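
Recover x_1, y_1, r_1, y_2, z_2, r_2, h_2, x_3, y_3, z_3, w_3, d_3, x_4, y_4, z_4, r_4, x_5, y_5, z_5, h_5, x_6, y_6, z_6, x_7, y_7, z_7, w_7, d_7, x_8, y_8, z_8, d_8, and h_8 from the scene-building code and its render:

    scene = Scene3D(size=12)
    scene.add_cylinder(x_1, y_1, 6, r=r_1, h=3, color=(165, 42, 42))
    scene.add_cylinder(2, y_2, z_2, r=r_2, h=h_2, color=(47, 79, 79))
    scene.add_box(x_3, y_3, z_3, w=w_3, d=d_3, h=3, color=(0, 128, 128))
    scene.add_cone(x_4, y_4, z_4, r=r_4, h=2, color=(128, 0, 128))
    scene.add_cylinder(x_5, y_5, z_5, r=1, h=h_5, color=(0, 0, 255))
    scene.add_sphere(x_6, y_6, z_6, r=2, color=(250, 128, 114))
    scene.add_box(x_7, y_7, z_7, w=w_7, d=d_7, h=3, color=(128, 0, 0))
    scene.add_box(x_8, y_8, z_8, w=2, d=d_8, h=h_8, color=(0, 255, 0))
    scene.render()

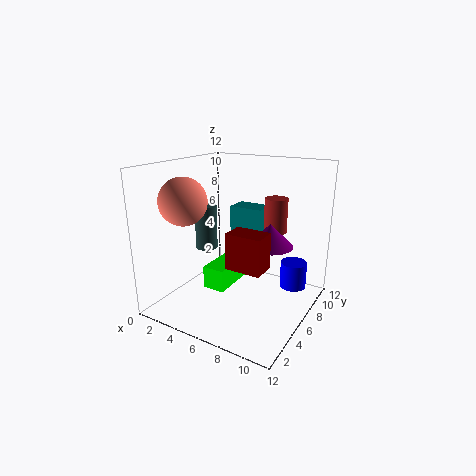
x_1 = 8
y_1 = 9
r_1 = 1
y_2 = 7
z_2 = 4
r_2 = 1
h_2 = 4
x_3 = 4
y_3 = 8
z_3 = 5
w_3 = 3
d_3 = 2
x_4 = 8
y_4 = 8
z_4 = 5
r_4 = 2
x_5 = 11
y_5 = 6
z_5 = 3
h_5 = 2
x_6 = 2
y_6 = 4
z_6 = 9
x_7 = 6
y_7 = 4
z_7 = 4
w_7 = 3
d_7 = 2
x_8 = 3
y_8 = 5
z_8 = 1
d_8 = 4
h_8 = 2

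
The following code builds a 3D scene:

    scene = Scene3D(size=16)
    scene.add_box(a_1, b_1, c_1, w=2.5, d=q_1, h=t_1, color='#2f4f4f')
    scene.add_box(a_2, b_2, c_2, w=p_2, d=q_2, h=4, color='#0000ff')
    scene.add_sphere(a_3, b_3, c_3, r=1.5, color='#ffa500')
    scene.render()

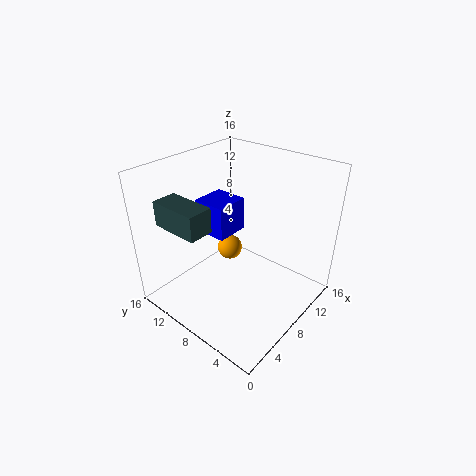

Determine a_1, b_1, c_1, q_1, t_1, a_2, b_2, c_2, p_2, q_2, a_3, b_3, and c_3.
a_1 = 0.5
b_1 = 7
c_1 = 11.5
q_1 = 5
t_1 = 2.5
a_2 = 7.5
b_2 = 10
c_2 = 7
p_2 = 4
q_2 = 4
a_3 = 10
b_3 = 11
c_3 = 4.5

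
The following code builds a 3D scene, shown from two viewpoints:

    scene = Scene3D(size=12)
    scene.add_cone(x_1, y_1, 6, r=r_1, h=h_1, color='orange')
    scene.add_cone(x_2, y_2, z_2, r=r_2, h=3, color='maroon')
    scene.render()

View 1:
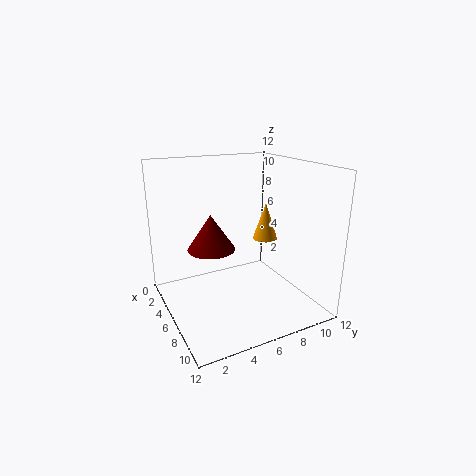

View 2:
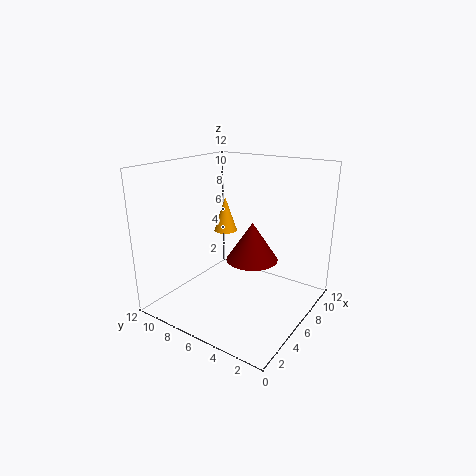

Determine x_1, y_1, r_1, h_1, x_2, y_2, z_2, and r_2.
x_1 = 7, y_1 = 8, r_1 = 1, h_1 = 3, x_2 = 5, y_2 = 4, z_2 = 5, r_2 = 2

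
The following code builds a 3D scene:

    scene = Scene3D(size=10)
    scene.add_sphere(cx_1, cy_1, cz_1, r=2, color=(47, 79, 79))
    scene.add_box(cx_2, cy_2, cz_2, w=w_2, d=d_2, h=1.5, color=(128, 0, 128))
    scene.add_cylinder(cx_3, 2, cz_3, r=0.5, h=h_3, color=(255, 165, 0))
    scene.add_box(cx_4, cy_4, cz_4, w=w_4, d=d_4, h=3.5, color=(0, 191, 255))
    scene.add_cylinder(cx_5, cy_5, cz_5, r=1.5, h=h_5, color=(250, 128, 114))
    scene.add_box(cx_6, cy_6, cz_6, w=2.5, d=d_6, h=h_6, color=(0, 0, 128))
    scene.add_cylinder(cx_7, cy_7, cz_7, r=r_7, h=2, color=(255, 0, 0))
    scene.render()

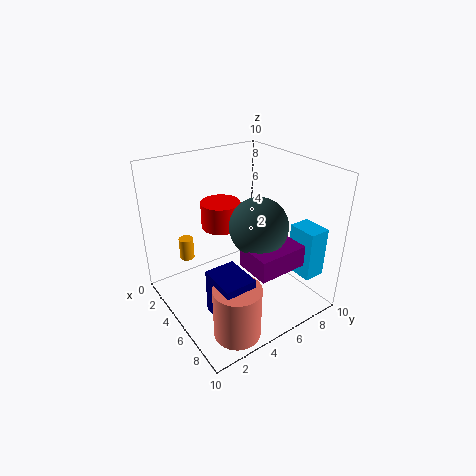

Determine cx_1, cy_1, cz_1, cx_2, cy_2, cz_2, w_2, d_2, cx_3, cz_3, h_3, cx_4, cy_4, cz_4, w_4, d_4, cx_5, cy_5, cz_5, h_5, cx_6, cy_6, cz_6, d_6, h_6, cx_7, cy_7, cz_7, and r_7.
cx_1 = 6; cy_1 = 6; cz_1 = 6; cx_2 = 6; cy_2 = 4.5; cz_2 = 3.5; w_2 = 2.5; d_2 = 3.5; cx_3 = 3; cz_3 = 3.5; h_3 = 1.5; cx_4 = 7; cy_4 = 8; cz_4 = 2.5; w_4 = 2; d_4 = 1.5; cx_5 = 8.5; cy_5 = 2.5; cz_5 = 0.5; h_5 = 3.5; cx_6 = 6.5; cy_6 = 1.5; cz_6 = 1.5; d_6 = 2; h_6 = 3; cx_7 = 2; cy_7 = 5.5; cz_7 = 4.5; r_7 = 1.5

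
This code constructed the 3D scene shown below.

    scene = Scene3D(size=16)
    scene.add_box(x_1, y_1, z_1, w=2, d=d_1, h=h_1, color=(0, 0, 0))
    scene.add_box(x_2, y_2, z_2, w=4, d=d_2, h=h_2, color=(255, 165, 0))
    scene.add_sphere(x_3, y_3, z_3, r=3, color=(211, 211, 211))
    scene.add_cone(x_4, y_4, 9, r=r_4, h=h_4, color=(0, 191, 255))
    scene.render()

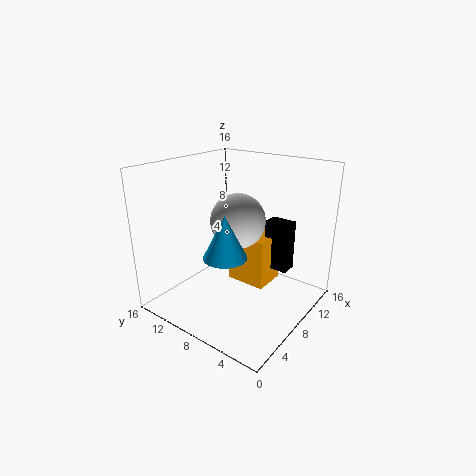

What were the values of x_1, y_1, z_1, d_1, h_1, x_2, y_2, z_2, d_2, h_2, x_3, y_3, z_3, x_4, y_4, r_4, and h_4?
x_1 = 12, y_1 = 4, z_1 = 3, d_1 = 3, h_1 = 6, x_2 = 10, y_2 = 6, z_2 = 1, d_2 = 5, h_2 = 6, x_3 = 8, y_3 = 8, z_3 = 10, x_4 = 2, y_4 = 5, r_4 = 2, h_4 = 4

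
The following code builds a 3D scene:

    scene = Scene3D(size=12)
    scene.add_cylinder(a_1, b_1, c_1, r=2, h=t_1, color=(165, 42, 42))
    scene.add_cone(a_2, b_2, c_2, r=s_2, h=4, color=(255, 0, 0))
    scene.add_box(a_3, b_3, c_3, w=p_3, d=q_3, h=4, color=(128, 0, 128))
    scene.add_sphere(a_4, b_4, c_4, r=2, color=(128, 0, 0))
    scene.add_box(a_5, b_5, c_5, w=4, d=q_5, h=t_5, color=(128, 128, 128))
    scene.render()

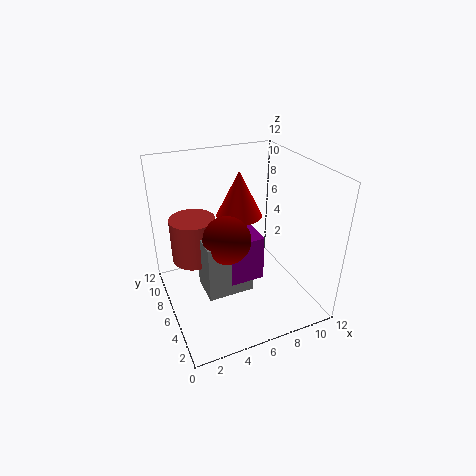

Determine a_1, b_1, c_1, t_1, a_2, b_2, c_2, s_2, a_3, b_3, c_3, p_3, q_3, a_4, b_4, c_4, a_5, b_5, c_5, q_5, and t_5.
a_1 = 3
b_1 = 9
c_1 = 3
t_1 = 4
a_2 = 7
b_2 = 8
c_2 = 7
s_2 = 2
a_3 = 5
b_3 = 5
c_3 = 2
p_3 = 3
q_3 = 4
a_4 = 5
b_4 = 6
c_4 = 6
a_5 = 3
b_5 = 5
c_5 = 1
q_5 = 3
t_5 = 5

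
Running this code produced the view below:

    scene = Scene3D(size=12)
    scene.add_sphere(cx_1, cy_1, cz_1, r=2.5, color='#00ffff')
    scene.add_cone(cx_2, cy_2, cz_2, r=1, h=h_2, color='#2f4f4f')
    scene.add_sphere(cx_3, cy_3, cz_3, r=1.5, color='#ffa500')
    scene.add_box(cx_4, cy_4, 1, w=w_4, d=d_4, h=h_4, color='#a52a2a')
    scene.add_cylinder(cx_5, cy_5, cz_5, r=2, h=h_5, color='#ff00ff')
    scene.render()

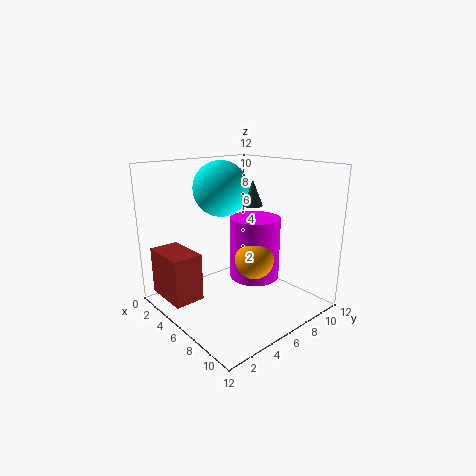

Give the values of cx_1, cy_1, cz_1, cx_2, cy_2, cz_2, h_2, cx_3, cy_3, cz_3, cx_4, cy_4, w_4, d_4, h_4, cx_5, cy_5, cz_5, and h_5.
cx_1 = 2.5, cy_1 = 7, cz_1 = 9.5, cx_2 = 3, cy_2 = 10.5, cz_2 = 7.5, h_2 = 2.5, cx_3 = 8.5, cy_3 = 5.5, cz_3 = 5, cx_4 = 1, cy_4 = 0.5, w_4 = 4, d_4 = 2.5, h_4 = 4, cx_5 = 7.5, cy_5 = 6.5, cz_5 = 3, h_5 = 5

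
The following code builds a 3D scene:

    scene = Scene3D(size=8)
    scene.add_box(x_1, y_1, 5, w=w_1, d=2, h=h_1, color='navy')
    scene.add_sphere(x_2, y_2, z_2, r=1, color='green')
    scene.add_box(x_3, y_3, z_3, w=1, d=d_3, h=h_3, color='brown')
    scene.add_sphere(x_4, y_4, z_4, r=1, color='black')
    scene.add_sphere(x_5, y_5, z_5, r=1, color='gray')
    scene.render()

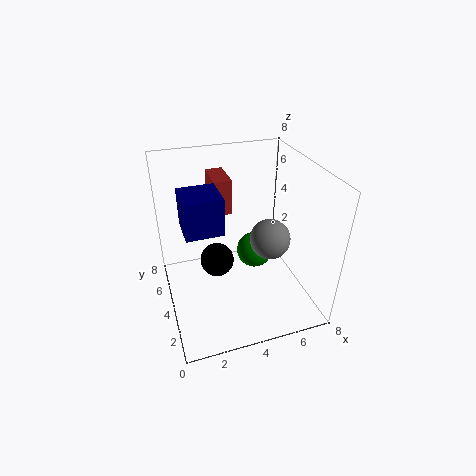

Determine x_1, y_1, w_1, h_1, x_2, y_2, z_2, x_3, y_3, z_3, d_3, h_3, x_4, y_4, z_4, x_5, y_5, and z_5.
x_1 = 1, y_1 = 3, w_1 = 2, h_1 = 2, x_2 = 5, y_2 = 4, z_2 = 3, x_3 = 3, y_3 = 5, z_3 = 5, d_3 = 2, h_3 = 2, x_4 = 3, y_4 = 5, z_4 = 2, x_5 = 5, y_5 = 2, z_5 = 5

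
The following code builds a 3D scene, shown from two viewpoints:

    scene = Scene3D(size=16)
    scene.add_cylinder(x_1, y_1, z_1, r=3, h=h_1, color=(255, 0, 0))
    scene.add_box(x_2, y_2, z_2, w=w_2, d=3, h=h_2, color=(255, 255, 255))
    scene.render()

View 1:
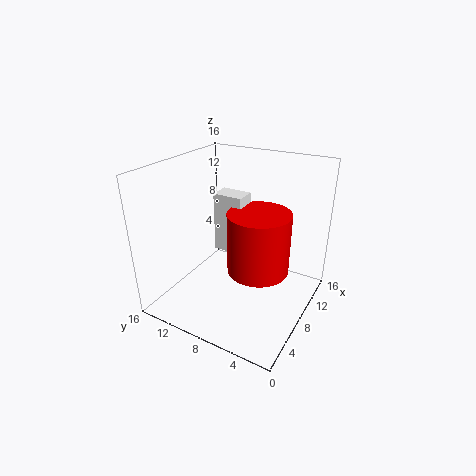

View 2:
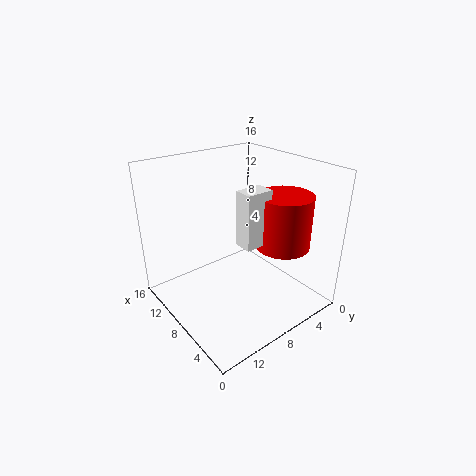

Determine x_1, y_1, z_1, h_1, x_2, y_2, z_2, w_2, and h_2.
x_1 = 5; y_1 = 4; z_1 = 7; h_1 = 6; x_2 = 5; y_2 = 6; z_2 = 8; w_2 = 2; h_2 = 6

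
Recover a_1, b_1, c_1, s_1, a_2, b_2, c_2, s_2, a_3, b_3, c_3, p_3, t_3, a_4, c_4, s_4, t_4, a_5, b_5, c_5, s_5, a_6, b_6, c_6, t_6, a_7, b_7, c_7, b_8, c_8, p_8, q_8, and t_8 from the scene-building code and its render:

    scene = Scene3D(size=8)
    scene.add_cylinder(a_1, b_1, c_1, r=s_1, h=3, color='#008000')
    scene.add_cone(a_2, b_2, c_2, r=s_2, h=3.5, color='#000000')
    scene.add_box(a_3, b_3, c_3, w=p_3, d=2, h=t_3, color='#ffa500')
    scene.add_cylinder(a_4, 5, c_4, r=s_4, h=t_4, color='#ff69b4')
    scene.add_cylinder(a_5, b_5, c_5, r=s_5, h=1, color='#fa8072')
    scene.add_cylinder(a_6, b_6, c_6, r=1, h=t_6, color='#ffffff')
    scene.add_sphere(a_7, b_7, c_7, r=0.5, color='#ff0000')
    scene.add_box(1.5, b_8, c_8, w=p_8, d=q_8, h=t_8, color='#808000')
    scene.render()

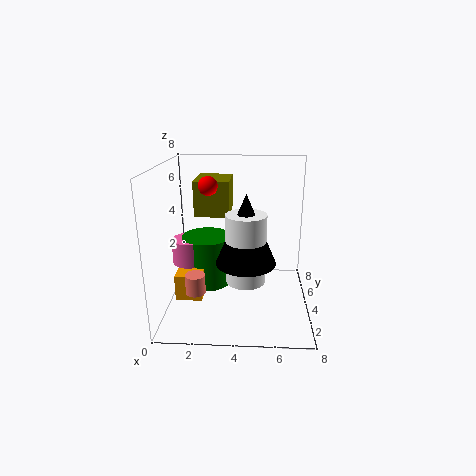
a_1 = 2, b_1 = 5.5, c_1 = 0.5, s_1 = 1.5, a_2 = 4.5, b_2 = 2, c_2 = 3.5, s_2 = 1.5, a_3 = 0.5, b_3 = 3, c_3 = 0.5, p_3 = 1.5, t_3 = 1.5, a_4 = 1, c_4 = 2, s_4 = 1, t_4 = 1.5, a_5 = 2, b_5 = 1.5, c_5 = 2, s_5 = 0.5, a_6 = 4.5, b_6 = 2, c_6 = 2.5, t_6 = 3.5, a_7 = 2.5, b_7 = 3.5, c_7 = 7, b_8 = 4.5, c_8 = 5, p_8 = 2, q_8 = 2.5, t_8 = 2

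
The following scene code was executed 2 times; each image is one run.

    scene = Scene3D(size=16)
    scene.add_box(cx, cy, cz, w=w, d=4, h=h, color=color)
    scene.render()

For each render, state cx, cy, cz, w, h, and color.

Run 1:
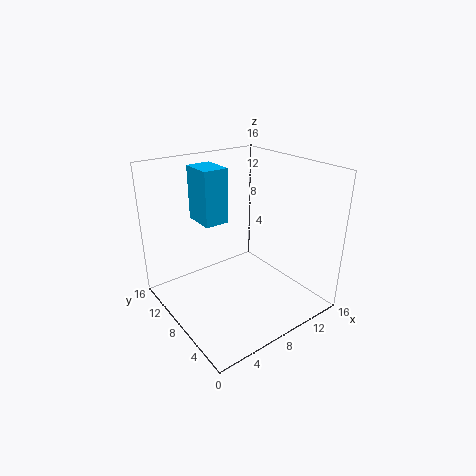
cx = 6, cy = 11.25, cz = 8.5, w = 3, h = 6.5, color = 'deepskyblue'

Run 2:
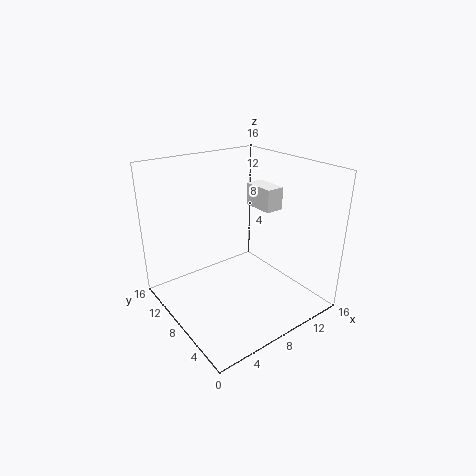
cx = 12.5, cy = 8.25, cz = 9.75, w = 2.25, h = 2.75, color = 'white'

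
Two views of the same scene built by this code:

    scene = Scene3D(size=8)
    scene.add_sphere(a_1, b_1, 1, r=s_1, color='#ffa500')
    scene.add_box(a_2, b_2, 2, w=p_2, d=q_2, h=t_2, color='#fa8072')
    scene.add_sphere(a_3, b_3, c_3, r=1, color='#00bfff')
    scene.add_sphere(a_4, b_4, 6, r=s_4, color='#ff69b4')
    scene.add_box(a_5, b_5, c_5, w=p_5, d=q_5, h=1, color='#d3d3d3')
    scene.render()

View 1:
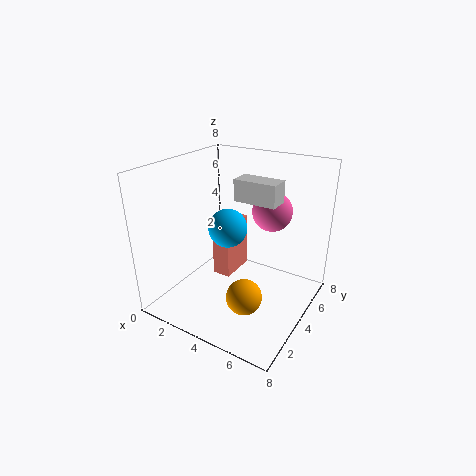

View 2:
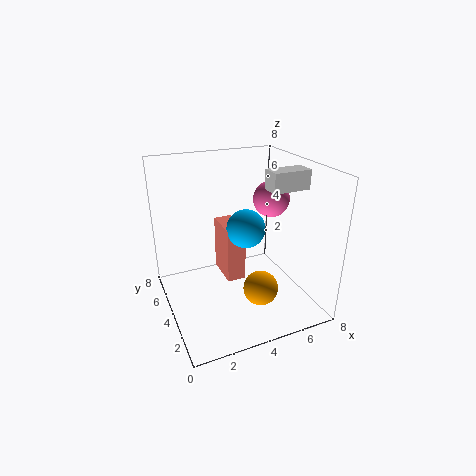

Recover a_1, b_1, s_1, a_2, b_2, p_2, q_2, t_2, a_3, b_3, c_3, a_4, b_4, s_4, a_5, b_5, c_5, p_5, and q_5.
a_1 = 5
b_1 = 3
s_1 = 1
a_2 = 3
b_2 = 3
p_2 = 1
q_2 = 2
t_2 = 3
a_3 = 4
b_3 = 3
c_3 = 5
a_4 = 6
b_4 = 4
s_4 = 1
a_5 = 5
b_5 = 2
c_5 = 7
p_5 = 2
q_5 = 1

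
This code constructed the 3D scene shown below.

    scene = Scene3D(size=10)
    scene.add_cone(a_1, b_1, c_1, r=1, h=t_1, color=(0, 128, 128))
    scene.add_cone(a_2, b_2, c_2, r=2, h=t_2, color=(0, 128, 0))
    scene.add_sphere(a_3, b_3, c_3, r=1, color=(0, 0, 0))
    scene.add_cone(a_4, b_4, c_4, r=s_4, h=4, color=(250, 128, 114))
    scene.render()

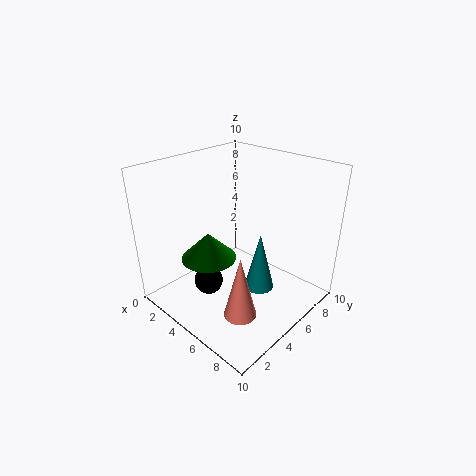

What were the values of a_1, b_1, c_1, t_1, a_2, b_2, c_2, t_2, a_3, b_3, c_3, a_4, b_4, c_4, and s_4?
a_1 = 7, b_1 = 5, c_1 = 2, t_1 = 4, a_2 = 3, b_2 = 4, c_2 = 3, t_2 = 2, a_3 = 4, b_3 = 3, c_3 = 2, a_4 = 8, b_4 = 2, c_4 = 2, s_4 = 1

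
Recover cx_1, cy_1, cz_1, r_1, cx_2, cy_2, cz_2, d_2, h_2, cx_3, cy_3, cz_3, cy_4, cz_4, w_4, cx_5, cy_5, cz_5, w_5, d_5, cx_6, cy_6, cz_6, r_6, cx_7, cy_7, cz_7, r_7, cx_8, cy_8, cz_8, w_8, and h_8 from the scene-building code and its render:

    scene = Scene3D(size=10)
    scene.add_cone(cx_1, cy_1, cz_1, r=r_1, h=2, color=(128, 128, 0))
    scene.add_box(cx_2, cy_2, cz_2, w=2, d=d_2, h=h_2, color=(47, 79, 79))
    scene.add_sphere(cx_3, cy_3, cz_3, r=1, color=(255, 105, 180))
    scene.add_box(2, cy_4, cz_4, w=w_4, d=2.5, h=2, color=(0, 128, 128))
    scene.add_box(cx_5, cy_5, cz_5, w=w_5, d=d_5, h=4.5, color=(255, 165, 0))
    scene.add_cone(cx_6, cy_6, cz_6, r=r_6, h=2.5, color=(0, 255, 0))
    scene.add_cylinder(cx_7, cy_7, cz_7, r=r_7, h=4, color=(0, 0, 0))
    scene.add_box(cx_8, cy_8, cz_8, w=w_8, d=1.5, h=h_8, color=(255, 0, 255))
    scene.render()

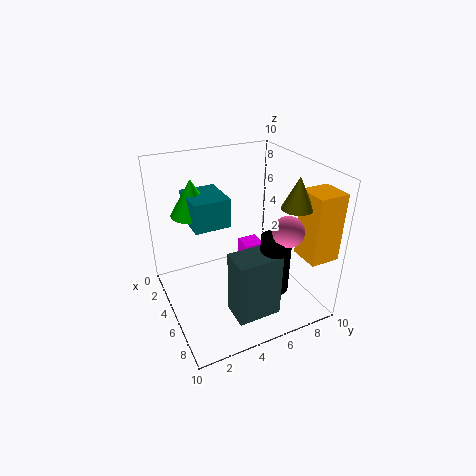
cx_1 = 8; cy_1 = 7.5; cz_1 = 8; r_1 = 1; cx_2 = 6.5; cy_2 = 3.5; cz_2 = 0.5; d_2 = 3; h_2 = 4.5; cx_3 = 8; cy_3 = 7; cz_3 = 6.5; cy_4 = 2; cz_4 = 6; w_4 = 3; cx_5 = 7.5; cy_5 = 8; cz_5 = 4.5; w_5 = 2; d_5 = 2; cx_6 = 3; cy_6 = 2.5; cz_6 = 6.5; r_6 = 1.5; cx_7 = 7.5; cy_7 = 6.5; cz_7 = 2; r_7 = 1; cx_8 = 2; cy_8 = 6.5; cz_8 = 1.5; w_8 = 1.5; h_8 = 1.5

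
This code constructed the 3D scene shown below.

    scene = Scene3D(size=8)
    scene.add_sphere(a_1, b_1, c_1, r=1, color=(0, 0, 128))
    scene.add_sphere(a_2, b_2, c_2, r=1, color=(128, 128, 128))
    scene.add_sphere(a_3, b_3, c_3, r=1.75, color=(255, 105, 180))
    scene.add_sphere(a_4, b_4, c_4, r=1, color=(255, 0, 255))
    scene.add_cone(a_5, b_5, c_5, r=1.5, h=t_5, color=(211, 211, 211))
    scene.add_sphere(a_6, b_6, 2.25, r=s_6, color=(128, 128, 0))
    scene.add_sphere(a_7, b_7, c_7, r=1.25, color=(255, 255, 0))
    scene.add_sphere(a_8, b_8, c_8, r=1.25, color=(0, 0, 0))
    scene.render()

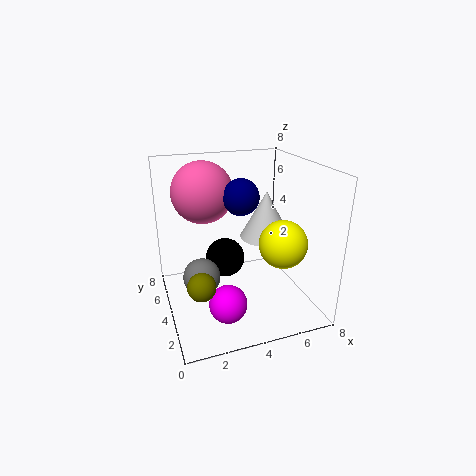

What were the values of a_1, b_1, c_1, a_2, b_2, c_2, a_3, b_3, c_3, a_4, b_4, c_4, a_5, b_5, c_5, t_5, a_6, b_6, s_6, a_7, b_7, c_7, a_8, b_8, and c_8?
a_1 = 4.25
b_1 = 4.25
c_1 = 6.25
a_2 = 1.75
b_2 = 3.5
c_2 = 2.25
a_3 = 2.5
b_3 = 5.75
c_3 = 6.25
a_4 = 2.75
b_4 = 2
c_4 = 1.25
a_5 = 6
b_5 = 4.75
c_5 = 3.5
t_5 = 2.75
a_6 = 1.5
b_6 = 2.5
s_6 = 0.75
a_7 = 5.75
b_7 = 2
c_7 = 4.25
a_8 = 4
b_8 = 6.5
c_8 = 1.5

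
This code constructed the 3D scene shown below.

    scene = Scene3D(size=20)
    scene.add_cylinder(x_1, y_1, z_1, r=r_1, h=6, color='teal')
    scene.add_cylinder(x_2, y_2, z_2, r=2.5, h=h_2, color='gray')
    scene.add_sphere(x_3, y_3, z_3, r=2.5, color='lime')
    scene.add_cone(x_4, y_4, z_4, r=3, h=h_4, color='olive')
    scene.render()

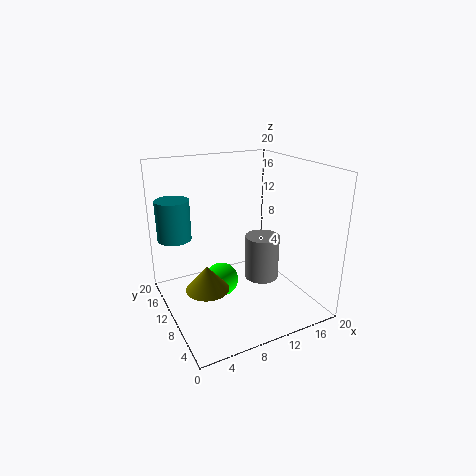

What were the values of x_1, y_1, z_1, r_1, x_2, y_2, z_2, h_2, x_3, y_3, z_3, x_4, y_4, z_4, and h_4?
x_1 = 3; y_1 = 17; z_1 = 8.5; r_1 = 2.5; x_2 = 14; y_2 = 10; z_2 = 3; h_2 = 6.5; x_3 = 8.5; y_3 = 12.5; z_3 = 2.5; x_4 = 5; y_4 = 9.5; z_4 = 3.5; h_4 = 3.5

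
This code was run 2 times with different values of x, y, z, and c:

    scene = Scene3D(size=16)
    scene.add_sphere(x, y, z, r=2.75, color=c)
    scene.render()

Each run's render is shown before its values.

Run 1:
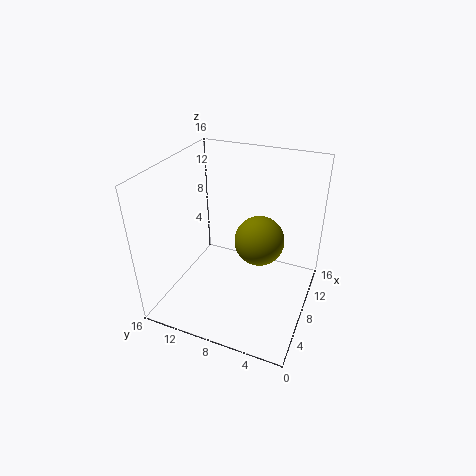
x = 8.75
y = 5.75
z = 7.75
c = 'olive'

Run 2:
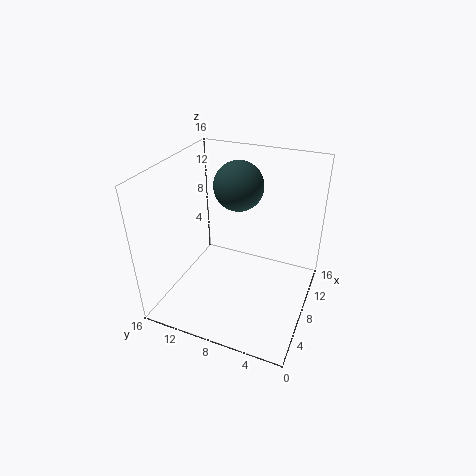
x = 10
y = 8.75
z = 13.25
c = 'darkslategray'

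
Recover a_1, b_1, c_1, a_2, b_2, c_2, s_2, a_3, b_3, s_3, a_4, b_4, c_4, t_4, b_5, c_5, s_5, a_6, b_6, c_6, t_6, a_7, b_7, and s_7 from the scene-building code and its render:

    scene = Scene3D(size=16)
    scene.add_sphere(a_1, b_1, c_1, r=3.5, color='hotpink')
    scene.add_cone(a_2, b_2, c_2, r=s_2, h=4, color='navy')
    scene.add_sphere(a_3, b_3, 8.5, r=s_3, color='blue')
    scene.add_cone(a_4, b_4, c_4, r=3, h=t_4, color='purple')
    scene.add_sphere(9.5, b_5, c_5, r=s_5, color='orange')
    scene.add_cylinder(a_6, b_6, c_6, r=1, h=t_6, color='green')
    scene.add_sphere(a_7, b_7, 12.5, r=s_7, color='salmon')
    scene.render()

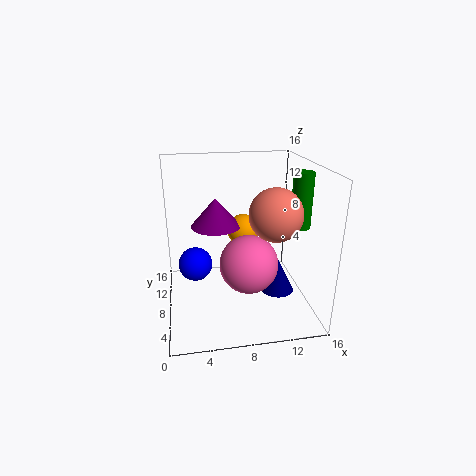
a_1 = 9.5, b_1 = 9, c_1 = 4, a_2 = 13, b_2 = 8.5, c_2 = 0.5, s_2 = 2, a_3 = 3, b_3 = 2, s_3 = 1.5, a_4 = 6, b_4 = 12, c_4 = 8, t_4 = 3.5, b_5 = 12.5, c_5 = 7, s_5 = 2, a_6 = 13.5, b_6 = 4, c_6 = 10.5, t_6 = 5.5, a_7 = 10.5, b_7 = 2.5, s_7 = 2.5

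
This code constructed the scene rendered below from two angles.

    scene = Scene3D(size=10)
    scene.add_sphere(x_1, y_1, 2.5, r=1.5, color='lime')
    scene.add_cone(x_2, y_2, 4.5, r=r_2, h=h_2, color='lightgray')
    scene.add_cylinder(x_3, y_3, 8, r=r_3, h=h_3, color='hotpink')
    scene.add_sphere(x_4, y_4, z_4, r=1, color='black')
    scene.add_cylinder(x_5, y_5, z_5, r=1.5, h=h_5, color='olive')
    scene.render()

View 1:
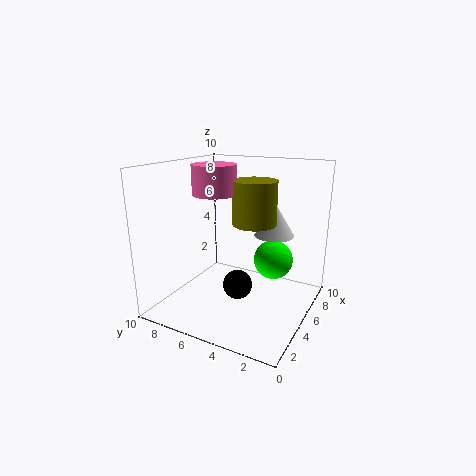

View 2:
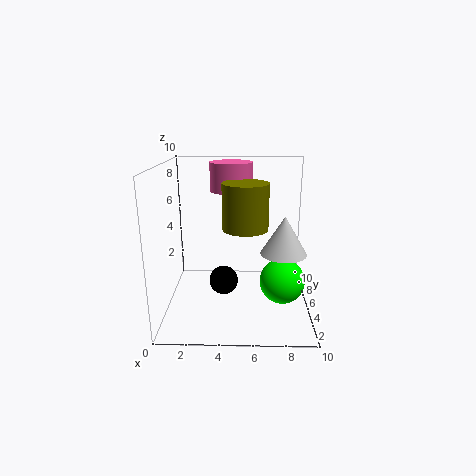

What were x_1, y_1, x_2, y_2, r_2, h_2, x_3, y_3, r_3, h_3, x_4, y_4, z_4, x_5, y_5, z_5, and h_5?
x_1 = 8
y_1 = 3.5
x_2 = 8
y_2 = 3.5
r_2 = 1.5
h_2 = 2.5
x_3 = 4.5
y_3 = 6.5
r_3 = 1.5
h_3 = 2
x_4 = 4
y_4 = 4.5
z_4 = 2
x_5 = 5.5
y_5 = 4
z_5 = 6
h_5 = 3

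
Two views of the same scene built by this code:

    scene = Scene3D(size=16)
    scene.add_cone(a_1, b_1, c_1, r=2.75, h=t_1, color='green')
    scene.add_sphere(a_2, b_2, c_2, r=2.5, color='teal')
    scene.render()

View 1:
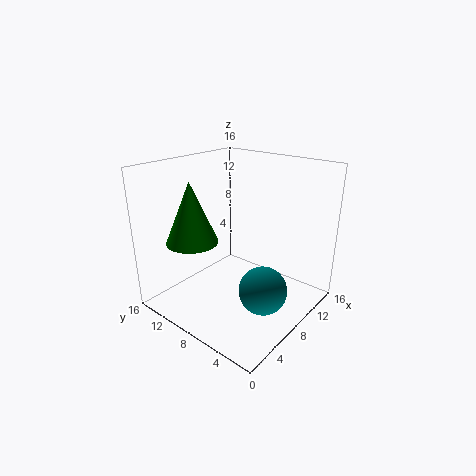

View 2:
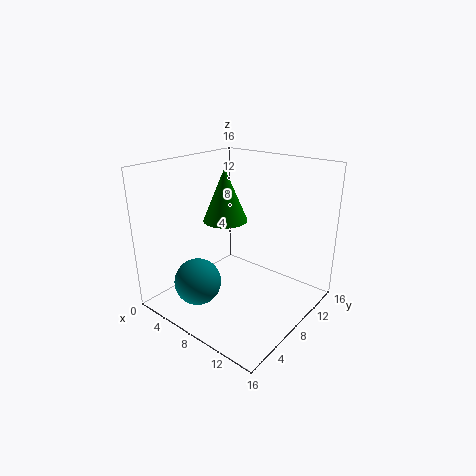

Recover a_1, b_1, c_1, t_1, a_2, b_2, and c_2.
a_1 = 3.75, b_1 = 10.75, c_1 = 8.25, t_1 = 6.5, a_2 = 6.25, b_2 = 3.25, c_2 = 4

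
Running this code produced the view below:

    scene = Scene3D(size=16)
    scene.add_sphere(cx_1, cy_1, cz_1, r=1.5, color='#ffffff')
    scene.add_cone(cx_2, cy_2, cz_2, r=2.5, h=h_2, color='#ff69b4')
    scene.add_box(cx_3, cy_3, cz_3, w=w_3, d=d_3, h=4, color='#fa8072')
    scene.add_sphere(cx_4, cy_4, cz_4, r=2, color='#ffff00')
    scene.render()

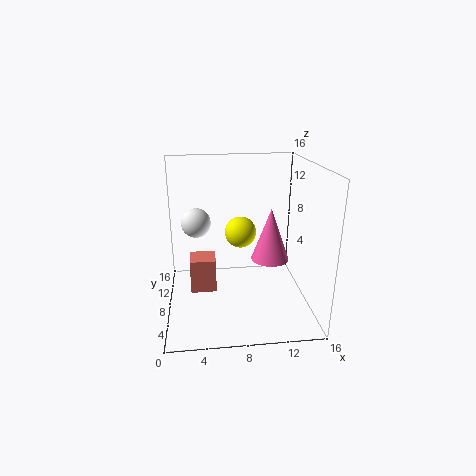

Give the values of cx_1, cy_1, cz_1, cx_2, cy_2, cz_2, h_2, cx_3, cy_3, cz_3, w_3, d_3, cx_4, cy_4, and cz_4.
cx_1 = 3.5, cy_1 = 6.5, cz_1 = 10.5, cx_2 = 13, cy_2 = 13.5, cz_2 = 2.5, h_2 = 7, cx_3 = 2.5, cy_3 = 8.5, cz_3 = 1, w_3 = 3, d_3 = 3, cx_4 = 9, cy_4 = 13.5, cz_4 = 6.5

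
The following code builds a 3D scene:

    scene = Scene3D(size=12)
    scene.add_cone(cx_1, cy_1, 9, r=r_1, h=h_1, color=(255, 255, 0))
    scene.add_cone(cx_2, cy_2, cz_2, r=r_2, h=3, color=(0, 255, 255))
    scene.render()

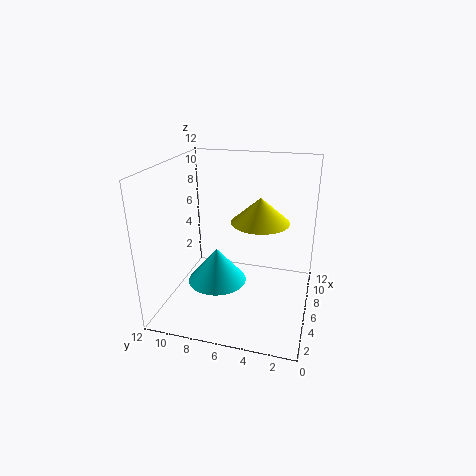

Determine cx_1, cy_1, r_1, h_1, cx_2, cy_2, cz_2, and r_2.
cx_1 = 2.75; cy_1 = 3.5; r_1 = 2; h_1 = 1.75; cx_2 = 5.5; cy_2 = 7.75; cz_2 = 2; r_2 = 2.5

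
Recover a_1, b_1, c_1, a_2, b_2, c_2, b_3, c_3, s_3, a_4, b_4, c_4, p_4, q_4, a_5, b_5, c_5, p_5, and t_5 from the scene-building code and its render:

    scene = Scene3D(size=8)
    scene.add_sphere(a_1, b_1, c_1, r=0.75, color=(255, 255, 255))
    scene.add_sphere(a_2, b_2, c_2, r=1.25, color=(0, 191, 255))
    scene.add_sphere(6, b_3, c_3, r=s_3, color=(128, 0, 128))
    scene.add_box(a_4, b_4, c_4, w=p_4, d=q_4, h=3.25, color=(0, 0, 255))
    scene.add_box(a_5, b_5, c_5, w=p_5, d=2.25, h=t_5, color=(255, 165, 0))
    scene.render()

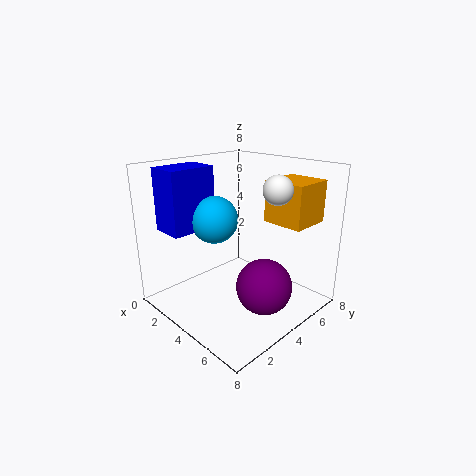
a_1 = 6.25, b_1 = 4.5, c_1 = 7, a_2 = 3.5, b_2 = 2.75, c_2 = 5.25, b_3 = 4, c_3 = 1.75, s_3 = 1.5, a_4 = 1.5, b_4 = 0.5, c_4 = 4.75, p_4 = 1.75, q_4 = 2.5, a_5 = 5, b_5 = 5, c_5 = 5, p_5 = 2.25, t_5 = 2.25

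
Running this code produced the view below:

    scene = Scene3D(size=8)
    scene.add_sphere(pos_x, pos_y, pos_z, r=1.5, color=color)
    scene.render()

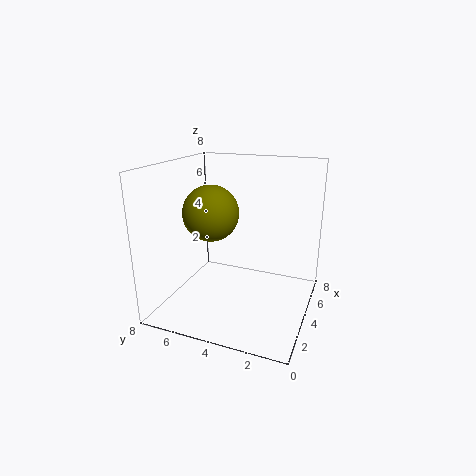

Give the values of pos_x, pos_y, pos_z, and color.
pos_x = 3.25; pos_y = 5.25; pos_z = 5.5; color = 'olive'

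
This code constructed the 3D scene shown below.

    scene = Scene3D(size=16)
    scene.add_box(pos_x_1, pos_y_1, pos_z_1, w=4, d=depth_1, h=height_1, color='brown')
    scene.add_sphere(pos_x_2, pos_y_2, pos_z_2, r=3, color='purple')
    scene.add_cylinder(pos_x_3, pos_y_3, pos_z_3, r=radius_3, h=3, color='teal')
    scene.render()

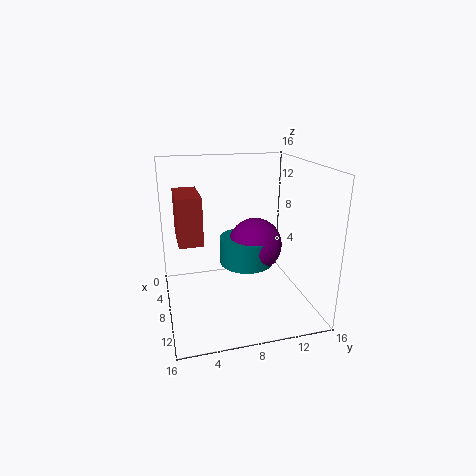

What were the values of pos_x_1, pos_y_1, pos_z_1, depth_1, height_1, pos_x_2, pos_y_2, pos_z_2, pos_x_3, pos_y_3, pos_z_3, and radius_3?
pos_x_1 = 12, pos_y_1 = 1, pos_z_1 = 11, depth_1 = 2, height_1 = 4, pos_x_2 = 8, pos_y_2 = 10, pos_z_2 = 7, pos_x_3 = 8, pos_y_3 = 9, pos_z_3 = 5, radius_3 = 3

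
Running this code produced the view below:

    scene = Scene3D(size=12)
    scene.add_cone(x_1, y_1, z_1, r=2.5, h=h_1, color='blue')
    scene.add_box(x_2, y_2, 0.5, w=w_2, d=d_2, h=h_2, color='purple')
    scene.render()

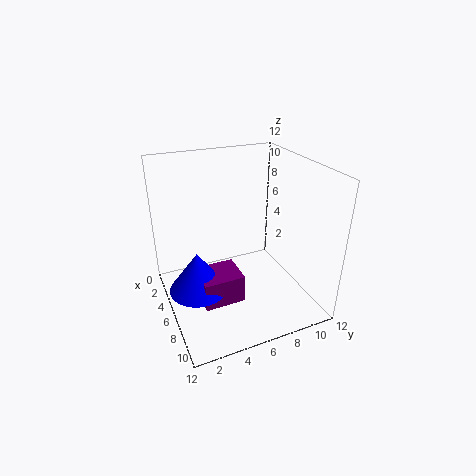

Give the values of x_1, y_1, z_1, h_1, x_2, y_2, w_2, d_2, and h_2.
x_1 = 5.5; y_1 = 2.5; z_1 = 1.5; h_1 = 3.5; x_2 = 4.5; y_2 = 2.5; w_2 = 3; d_2 = 3.5; h_2 = 2.5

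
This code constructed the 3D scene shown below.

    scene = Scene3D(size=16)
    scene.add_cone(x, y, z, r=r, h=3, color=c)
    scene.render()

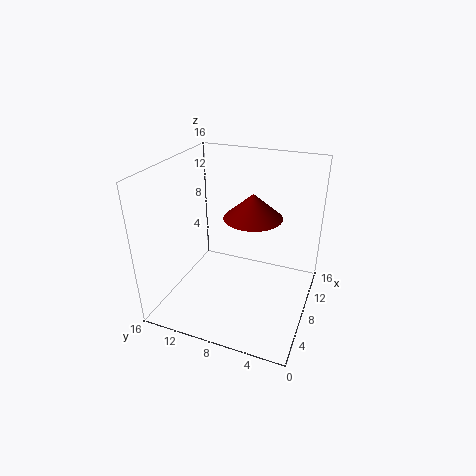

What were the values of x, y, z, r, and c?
x = 11.5
y = 7.5
z = 9
r = 3.5
c = 'maroon'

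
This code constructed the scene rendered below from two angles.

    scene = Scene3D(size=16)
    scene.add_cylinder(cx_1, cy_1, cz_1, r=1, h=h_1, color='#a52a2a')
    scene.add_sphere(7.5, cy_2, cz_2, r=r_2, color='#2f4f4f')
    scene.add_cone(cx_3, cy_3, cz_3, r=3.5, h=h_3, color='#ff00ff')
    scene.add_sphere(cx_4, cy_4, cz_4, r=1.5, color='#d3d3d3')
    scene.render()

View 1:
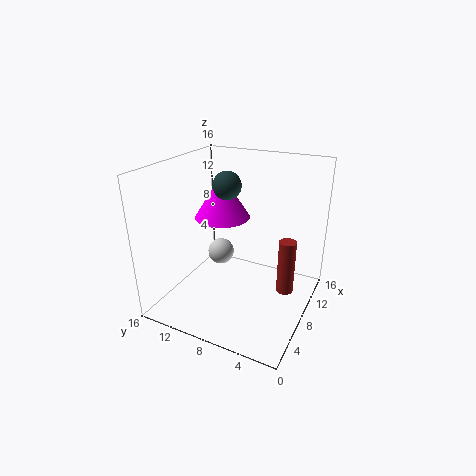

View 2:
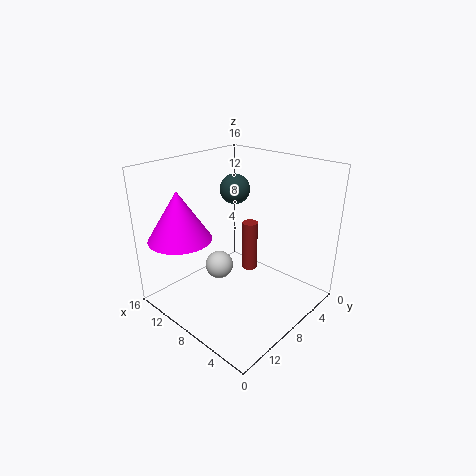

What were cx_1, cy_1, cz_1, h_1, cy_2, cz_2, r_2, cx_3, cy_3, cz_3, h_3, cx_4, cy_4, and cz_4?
cx_1 = 10.5; cy_1 = 3; cz_1 = 1; h_1 = 6.5; cy_2 = 9; cz_2 = 14; r_2 = 1.5; cx_3 = 12.5; cy_3 = 12.5; cz_3 = 8; h_3 = 5.5; cx_4 = 8.5; cy_4 = 10.5; cz_4 = 5.5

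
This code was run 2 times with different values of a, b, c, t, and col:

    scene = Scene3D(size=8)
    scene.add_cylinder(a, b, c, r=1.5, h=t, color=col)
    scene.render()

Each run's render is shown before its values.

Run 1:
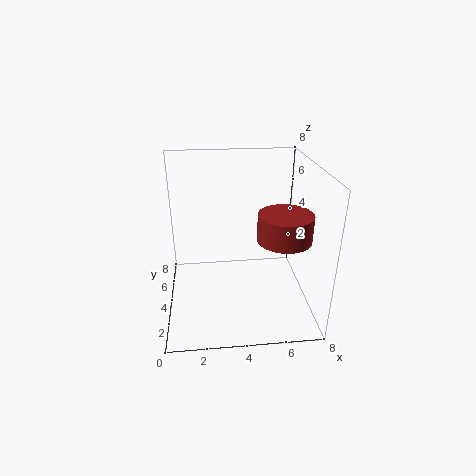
a = 6.5, b = 3.5, c = 4, t = 1.5, col = 'brown'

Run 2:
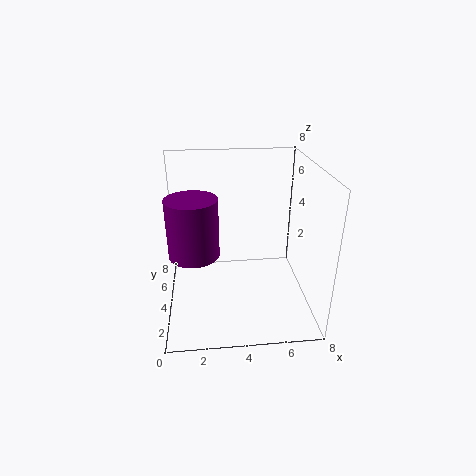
a = 1.5, b = 5, c = 2.5, t = 3.5, col = 'purple'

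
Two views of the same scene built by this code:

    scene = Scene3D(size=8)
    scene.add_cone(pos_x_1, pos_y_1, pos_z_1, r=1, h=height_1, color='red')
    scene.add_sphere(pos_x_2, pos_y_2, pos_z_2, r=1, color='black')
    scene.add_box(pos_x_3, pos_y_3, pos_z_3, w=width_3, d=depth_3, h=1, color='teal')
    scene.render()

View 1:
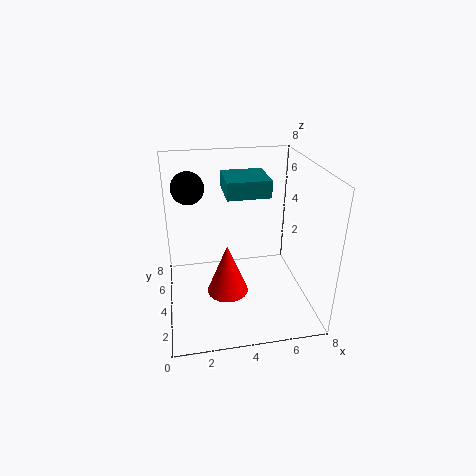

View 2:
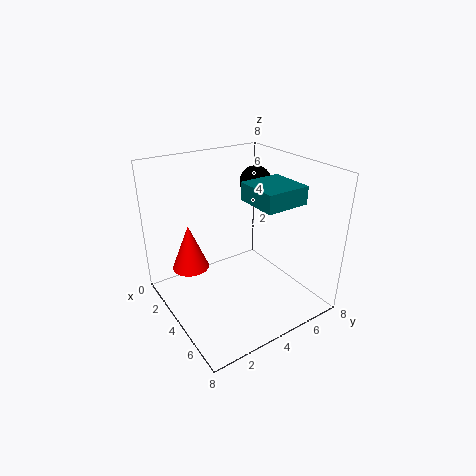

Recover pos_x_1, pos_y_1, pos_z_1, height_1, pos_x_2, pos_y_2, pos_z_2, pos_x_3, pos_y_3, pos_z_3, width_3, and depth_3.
pos_x_1 = 3
pos_y_1 = 1.5
pos_z_1 = 2.5
height_1 = 2.5
pos_x_2 = 1.5
pos_y_2 = 7
pos_z_2 = 6
pos_x_3 = 3.5
pos_y_3 = 4.5
pos_z_3 = 6
width_3 = 2.5
depth_3 = 2.5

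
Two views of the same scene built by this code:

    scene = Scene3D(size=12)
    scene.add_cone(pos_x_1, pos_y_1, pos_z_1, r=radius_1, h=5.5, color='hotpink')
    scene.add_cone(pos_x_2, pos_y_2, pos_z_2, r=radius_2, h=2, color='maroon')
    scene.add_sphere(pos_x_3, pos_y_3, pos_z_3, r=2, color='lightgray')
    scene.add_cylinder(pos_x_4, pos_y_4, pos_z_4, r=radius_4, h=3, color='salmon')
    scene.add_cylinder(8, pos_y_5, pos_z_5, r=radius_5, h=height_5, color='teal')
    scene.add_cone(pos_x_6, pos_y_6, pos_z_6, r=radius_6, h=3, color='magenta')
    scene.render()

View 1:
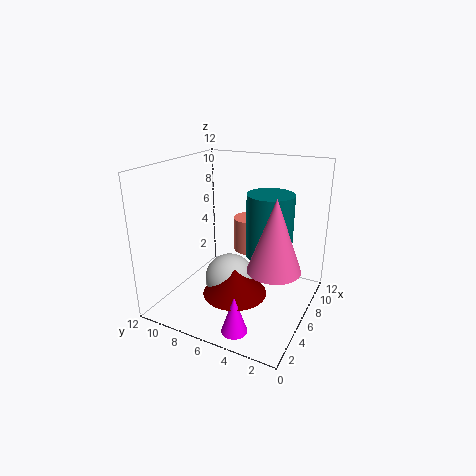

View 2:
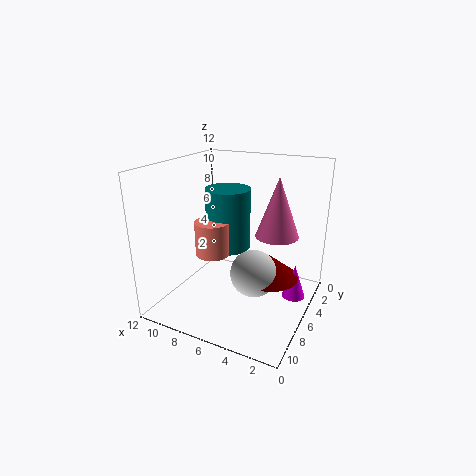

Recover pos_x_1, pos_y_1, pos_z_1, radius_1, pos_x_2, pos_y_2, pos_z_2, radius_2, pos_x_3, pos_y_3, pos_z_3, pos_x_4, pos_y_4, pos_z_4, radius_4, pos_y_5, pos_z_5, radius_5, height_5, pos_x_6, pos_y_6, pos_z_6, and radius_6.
pos_x_1 = 4; pos_y_1 = 2; pos_z_1 = 5; radius_1 = 2; pos_x_2 = 3.5; pos_y_2 = 5; pos_z_2 = 2.5; radius_2 = 2.5; pos_x_3 = 4.5; pos_y_3 = 6; pos_z_3 = 3; pos_x_4 = 8.5; pos_y_4 = 6; pos_z_4 = 4; radius_4 = 1.5; pos_y_5 = 4; pos_z_5 = 4; radius_5 = 2; height_5 = 5.5; pos_x_6 = 1.5; pos_y_6 = 4; pos_z_6 = 0.5; radius_6 = 1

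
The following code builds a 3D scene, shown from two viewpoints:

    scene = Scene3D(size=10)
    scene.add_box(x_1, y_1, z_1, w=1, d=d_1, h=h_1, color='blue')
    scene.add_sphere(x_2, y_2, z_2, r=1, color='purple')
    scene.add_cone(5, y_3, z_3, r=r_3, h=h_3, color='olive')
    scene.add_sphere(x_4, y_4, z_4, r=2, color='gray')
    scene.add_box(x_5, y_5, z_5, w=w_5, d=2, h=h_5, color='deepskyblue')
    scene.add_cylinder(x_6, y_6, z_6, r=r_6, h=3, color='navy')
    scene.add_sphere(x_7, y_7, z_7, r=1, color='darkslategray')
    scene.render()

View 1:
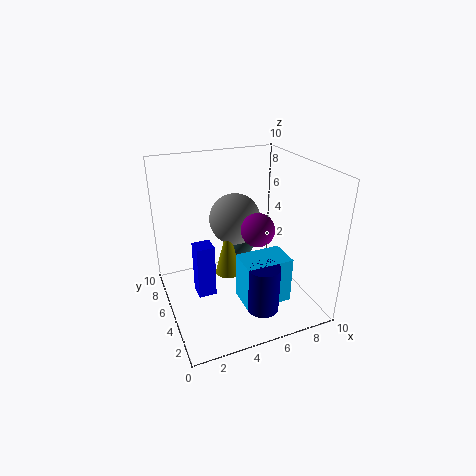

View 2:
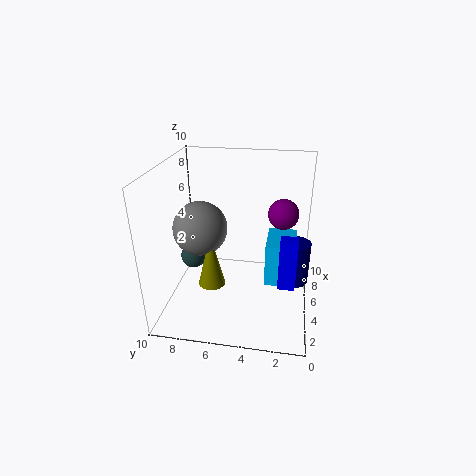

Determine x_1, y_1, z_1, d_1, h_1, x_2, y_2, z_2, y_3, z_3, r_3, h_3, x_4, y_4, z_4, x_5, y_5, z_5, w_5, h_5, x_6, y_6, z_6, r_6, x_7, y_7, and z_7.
x_1 = 1; y_1 = 1; z_1 = 4; d_1 = 1; h_1 = 3; x_2 = 5; y_2 = 2; z_2 = 7; y_3 = 7; z_3 = 1; r_3 = 1; h_3 = 4; x_4 = 6; y_4 = 8; z_4 = 5; x_5 = 4; y_5 = 1; z_5 = 2; w_5 = 3; h_5 = 3; x_6 = 5; y_6 = 1; z_6 = 2; r_6 = 1; x_7 = 7; y_7 = 9; z_7 = 2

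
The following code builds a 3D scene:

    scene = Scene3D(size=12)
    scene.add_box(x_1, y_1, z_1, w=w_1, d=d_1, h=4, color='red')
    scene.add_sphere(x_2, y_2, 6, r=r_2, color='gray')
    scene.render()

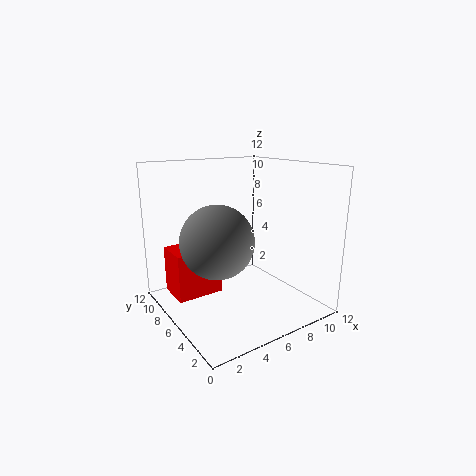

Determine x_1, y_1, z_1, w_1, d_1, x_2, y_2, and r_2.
x_1 = 1; y_1 = 7; z_1 = 1; w_1 = 4; d_1 = 3; x_2 = 4; y_2 = 6; r_2 = 3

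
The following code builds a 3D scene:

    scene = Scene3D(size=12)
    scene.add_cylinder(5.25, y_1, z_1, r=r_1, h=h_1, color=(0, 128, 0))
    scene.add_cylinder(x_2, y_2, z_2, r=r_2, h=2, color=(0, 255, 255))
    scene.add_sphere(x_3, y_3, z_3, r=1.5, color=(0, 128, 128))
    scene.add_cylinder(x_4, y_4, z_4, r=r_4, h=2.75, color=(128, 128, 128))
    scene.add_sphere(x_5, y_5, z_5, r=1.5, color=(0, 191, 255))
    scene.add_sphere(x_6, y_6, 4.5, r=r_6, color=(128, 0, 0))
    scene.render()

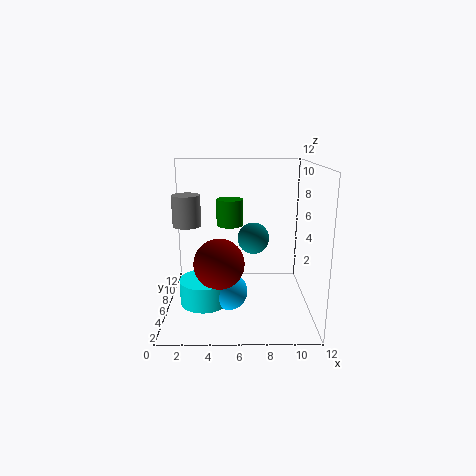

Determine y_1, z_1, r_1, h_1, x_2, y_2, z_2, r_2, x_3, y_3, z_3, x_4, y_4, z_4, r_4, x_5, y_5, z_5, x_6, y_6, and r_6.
y_1 = 10; z_1 = 6; r_1 = 1.25; h_1 = 2.5; x_2 = 3.25; y_2 = 4.5; z_2 = 1; r_2 = 2; x_3 = 7.5; y_3 = 9.75; z_3 = 4.75; x_4 = 1.5; y_4 = 8; z_4 = 6.5; r_4 = 1.25; x_5 = 5.25; y_5 = 4.25; z_5 = 2; x_6 = 4.5; y_6 = 4; r_6 = 2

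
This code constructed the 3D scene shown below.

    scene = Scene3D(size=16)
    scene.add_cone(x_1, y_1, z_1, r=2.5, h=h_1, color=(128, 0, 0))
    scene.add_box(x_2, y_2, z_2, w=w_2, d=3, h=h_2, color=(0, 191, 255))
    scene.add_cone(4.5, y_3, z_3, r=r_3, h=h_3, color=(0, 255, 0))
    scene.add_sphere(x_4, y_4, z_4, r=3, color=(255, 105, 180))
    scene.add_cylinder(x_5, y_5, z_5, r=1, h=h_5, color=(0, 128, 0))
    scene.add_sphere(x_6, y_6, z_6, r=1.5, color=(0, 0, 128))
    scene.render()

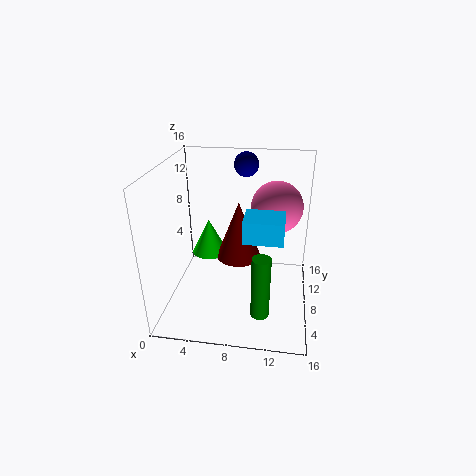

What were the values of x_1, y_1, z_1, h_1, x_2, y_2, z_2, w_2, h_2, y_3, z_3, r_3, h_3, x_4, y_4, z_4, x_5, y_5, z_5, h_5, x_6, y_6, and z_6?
x_1 = 8
y_1 = 8.5
z_1 = 5.5
h_1 = 6.5
x_2 = 9.5
y_2 = 0.5
z_2 = 11.5
w_2 = 3.5
h_2 = 2
y_3 = 9
z_3 = 5.5
r_3 = 2
h_3 = 4
x_4 = 12
y_4 = 11.5
z_4 = 10.5
x_5 = 11
y_5 = 4
z_5 = 1
h_5 = 7
x_6 = 8
y_6 = 14.5
z_6 = 14.5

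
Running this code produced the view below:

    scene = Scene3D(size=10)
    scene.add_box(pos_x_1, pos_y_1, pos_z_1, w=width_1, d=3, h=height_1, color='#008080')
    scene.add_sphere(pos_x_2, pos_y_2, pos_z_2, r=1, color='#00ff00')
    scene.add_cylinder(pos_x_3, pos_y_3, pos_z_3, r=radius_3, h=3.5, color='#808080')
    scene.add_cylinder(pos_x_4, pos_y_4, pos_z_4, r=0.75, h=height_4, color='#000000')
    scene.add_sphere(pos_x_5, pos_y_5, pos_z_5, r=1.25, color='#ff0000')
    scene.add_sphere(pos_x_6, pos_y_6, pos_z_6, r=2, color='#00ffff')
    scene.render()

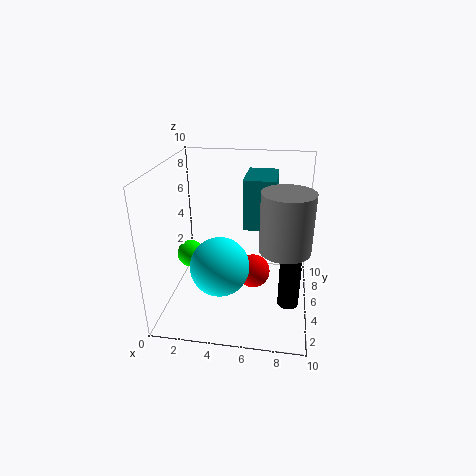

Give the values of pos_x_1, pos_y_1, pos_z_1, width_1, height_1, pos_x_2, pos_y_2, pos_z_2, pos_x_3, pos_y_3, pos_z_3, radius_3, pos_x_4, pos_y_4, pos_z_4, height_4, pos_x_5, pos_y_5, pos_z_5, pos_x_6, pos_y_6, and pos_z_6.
pos_x_1 = 5.5
pos_y_1 = 3.75
pos_z_1 = 6.25
width_1 = 2
height_1 = 3.25
pos_x_2 = 1.25
pos_y_2 = 5.75
pos_z_2 = 3
pos_x_3 = 8.25
pos_y_3 = 2
pos_z_3 = 6
radius_3 = 1.5
pos_x_4 = 8.75
pos_y_4 = 4.5
pos_z_4 = 0.25
height_4 = 4.5
pos_x_5 = 6
pos_y_5 = 6
pos_z_5 = 1.75
pos_x_6 = 4
pos_y_6 = 3.5
pos_z_6 = 3.5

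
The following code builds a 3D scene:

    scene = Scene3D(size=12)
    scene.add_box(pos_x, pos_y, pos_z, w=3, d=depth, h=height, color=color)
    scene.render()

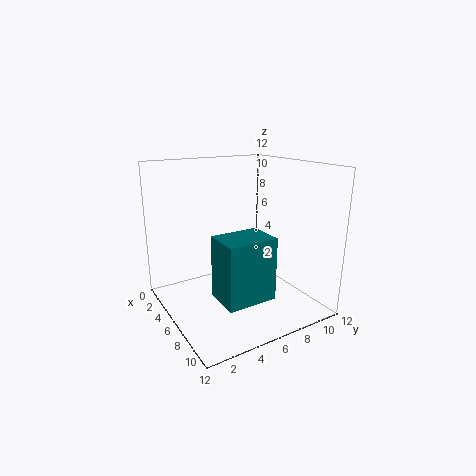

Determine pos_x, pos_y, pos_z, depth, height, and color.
pos_x = 7, pos_y = 3, pos_z = 2, depth = 4, height = 5, color = 'teal'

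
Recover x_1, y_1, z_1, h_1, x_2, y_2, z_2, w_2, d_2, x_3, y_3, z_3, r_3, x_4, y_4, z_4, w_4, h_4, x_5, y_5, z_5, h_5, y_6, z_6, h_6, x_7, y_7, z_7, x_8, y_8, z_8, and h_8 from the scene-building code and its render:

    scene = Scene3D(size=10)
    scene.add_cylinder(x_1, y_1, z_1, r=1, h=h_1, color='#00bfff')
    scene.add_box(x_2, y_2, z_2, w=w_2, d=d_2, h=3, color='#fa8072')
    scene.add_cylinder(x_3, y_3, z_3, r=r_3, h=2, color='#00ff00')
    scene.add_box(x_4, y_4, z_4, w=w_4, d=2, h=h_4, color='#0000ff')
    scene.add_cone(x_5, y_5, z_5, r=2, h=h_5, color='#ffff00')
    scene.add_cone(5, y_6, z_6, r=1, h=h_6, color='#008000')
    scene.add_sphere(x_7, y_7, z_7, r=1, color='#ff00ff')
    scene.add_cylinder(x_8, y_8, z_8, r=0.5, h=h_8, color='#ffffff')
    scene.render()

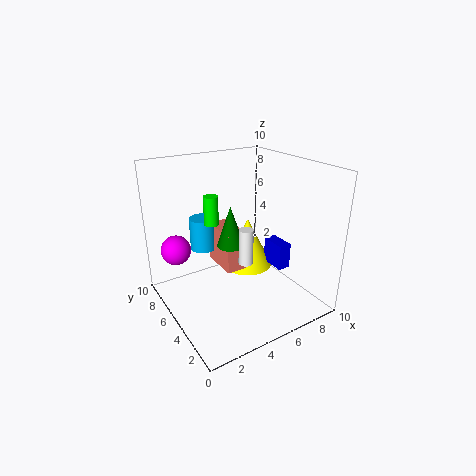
x_1 = 4, y_1 = 8.5, z_1 = 3, h_1 = 2.5, x_2 = 4.5, y_2 = 5.5, z_2 = 2, w_2 = 1.5, d_2 = 3, x_3 = 3.5, y_3 = 6, z_3 = 6, r_3 = 0.5, x_4 = 8.5, y_4 = 4.5, z_4 = 1.5, w_4 = 1, h_4 = 2, x_5 = 7.5, y_5 = 7.5, z_5 = 1, h_5 = 4, y_6 = 6, z_6 = 4, h_6 = 3, x_7 = 1, y_7 = 6.5, z_7 = 4.5, x_8 = 5, y_8 = 4, z_8 = 3.5, h_8 = 2.5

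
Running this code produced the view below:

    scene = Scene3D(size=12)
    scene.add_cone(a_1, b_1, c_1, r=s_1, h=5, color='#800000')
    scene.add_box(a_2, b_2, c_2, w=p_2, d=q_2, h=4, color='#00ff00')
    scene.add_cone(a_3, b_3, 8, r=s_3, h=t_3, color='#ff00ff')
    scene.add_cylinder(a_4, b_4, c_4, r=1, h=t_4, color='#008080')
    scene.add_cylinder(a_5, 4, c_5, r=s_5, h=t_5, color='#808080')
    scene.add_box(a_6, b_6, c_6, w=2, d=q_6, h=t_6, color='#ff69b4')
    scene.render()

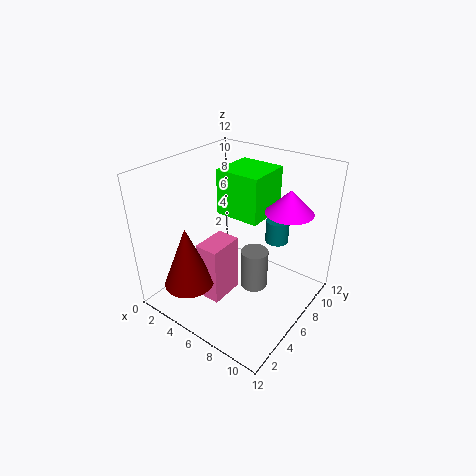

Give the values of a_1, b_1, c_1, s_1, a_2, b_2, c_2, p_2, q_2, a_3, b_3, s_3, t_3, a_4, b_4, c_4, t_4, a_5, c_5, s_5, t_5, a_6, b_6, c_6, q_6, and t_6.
a_1 = 4
b_1 = 2
c_1 = 3
s_1 = 2
a_2 = 3
b_2 = 7
c_2 = 7
p_2 = 4
q_2 = 4
a_3 = 9
b_3 = 9
s_3 = 2
t_3 = 2
a_4 = 8
b_4 = 9
c_4 = 5
t_4 = 2
a_5 = 9
c_5 = 4
s_5 = 1
t_5 = 3
a_6 = 4
b_6 = 3
c_6 = 1
q_6 = 3
t_6 = 5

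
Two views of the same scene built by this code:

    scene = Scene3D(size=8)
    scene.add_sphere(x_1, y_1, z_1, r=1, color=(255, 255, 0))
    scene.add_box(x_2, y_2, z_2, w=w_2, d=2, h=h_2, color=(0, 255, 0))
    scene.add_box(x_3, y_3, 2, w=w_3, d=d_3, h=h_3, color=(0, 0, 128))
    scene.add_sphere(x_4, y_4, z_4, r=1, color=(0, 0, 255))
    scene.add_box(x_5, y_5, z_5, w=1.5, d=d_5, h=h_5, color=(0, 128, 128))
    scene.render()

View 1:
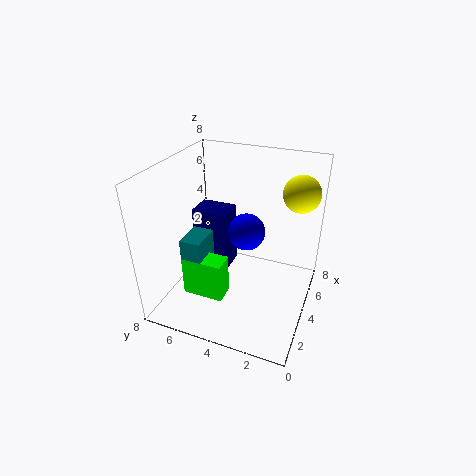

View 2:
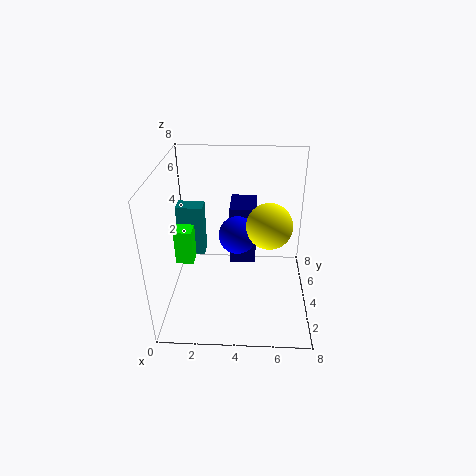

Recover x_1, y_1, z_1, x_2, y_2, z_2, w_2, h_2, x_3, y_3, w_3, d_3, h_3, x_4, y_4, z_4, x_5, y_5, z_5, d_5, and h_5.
x_1 = 5.5; y_1 = 1; z_1 = 6.5; x_2 = 0.5; y_2 = 3.5; z_2 = 2.5; w_2 = 1; h_2 = 2; x_3 = 3.5; y_3 = 4.5; w_3 = 1.5; d_3 = 2; h_3 = 3.5; x_4 = 4; y_4 = 3.5; z_4 = 4.5; x_5 = 0.5; y_5 = 4.5; z_5 = 2.5; d_5 = 1; h_5 = 3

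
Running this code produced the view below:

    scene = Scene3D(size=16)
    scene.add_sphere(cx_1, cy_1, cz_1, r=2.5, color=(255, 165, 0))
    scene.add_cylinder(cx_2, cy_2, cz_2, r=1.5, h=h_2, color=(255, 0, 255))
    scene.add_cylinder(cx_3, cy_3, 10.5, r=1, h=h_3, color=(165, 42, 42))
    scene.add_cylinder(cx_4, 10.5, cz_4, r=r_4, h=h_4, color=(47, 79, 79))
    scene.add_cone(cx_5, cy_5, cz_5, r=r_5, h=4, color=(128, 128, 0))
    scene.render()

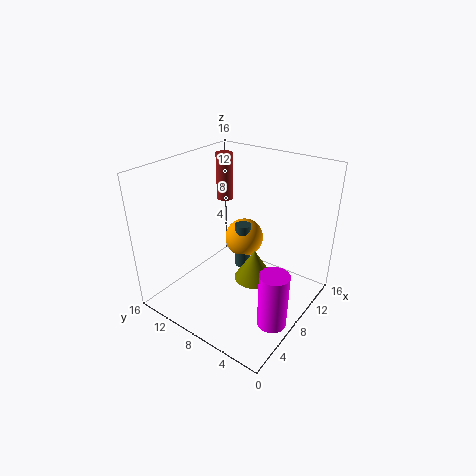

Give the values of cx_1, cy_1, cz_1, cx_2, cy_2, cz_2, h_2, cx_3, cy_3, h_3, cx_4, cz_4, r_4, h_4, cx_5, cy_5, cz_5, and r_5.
cx_1 = 13.5; cy_1 = 11; cz_1 = 4.5; cx_2 = 5; cy_2 = 1.5; cz_2 = 1.5; h_2 = 6; cx_3 = 11.5; cy_3 = 12.5; h_3 = 5.5; cx_4 = 12.5; cz_4 = 1; r_4 = 1; h_4 = 6; cx_5 = 11.5; cy_5 = 8; cz_5 = 0.5; r_5 = 2.5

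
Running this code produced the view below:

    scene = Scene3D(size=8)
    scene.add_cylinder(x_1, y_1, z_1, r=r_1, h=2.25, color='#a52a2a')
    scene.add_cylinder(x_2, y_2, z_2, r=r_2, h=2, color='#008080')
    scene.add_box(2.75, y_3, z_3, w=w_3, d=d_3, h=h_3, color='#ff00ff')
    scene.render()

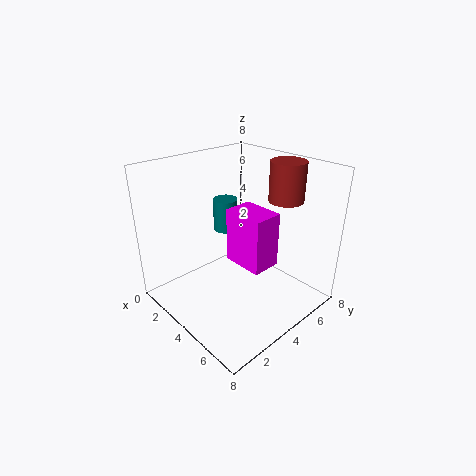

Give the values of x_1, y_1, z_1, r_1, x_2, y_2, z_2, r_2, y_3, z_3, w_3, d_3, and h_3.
x_1 = 5, y_1 = 6.75, z_1 = 5.75, r_1 = 1, x_2 = 1.5, y_2 = 5.25, z_2 = 3.25, r_2 = 0.75, y_3 = 4.25, z_3 = 2, w_3 = 2.5, d_3 = 1.75, h_3 = 3.25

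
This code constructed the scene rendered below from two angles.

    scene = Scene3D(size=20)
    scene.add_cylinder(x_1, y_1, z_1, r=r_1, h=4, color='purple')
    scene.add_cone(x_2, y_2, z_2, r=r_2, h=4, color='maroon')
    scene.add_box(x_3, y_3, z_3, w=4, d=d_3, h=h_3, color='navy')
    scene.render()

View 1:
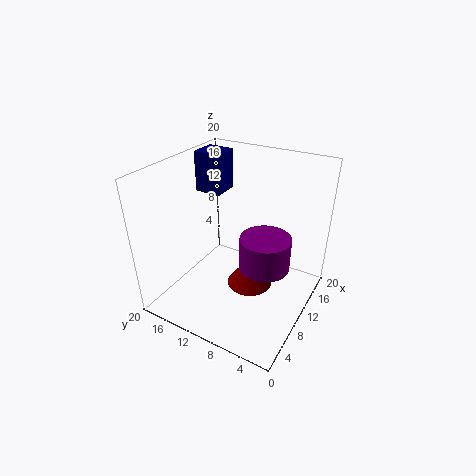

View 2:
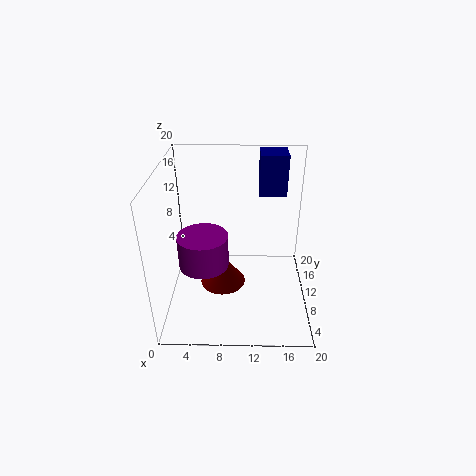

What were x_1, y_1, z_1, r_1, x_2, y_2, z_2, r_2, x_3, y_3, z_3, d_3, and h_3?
x_1 = 6; y_1 = 4; z_1 = 10; r_1 = 3; x_2 = 8; y_2 = 7; z_2 = 5; r_2 = 3; x_3 = 13; y_3 = 15; z_3 = 14; d_3 = 4; h_3 = 6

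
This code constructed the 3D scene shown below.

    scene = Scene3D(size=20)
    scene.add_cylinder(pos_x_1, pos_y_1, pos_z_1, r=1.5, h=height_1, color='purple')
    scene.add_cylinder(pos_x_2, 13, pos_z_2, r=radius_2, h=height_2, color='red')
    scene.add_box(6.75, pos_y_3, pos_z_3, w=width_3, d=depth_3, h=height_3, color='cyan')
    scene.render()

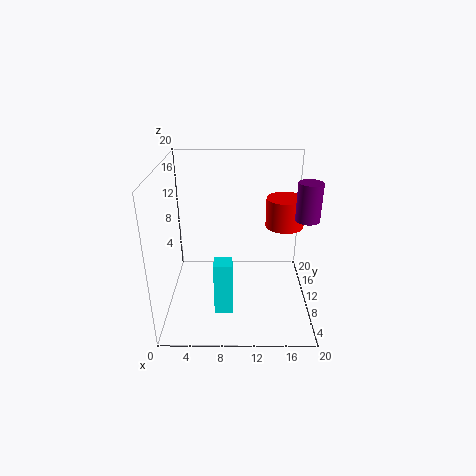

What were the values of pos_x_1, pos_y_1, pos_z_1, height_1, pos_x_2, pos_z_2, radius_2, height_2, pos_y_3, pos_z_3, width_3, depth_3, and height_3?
pos_x_1 = 18.5
pos_y_1 = 6.5
pos_z_1 = 14.25
height_1 = 4.75
pos_x_2 = 16.75
pos_z_2 = 10.5
radius_2 = 2.75
height_2 = 4.25
pos_y_3 = 5.75
pos_z_3 = 0.25
width_3 = 2.5
depth_3 = 2.5
height_3 = 7.75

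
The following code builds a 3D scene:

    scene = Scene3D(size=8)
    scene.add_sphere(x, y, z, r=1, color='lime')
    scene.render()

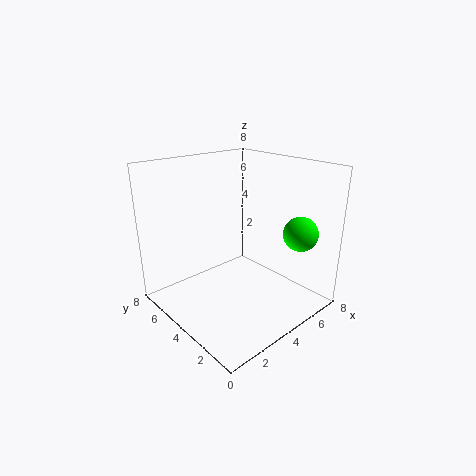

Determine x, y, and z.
x = 7
y = 2
z = 4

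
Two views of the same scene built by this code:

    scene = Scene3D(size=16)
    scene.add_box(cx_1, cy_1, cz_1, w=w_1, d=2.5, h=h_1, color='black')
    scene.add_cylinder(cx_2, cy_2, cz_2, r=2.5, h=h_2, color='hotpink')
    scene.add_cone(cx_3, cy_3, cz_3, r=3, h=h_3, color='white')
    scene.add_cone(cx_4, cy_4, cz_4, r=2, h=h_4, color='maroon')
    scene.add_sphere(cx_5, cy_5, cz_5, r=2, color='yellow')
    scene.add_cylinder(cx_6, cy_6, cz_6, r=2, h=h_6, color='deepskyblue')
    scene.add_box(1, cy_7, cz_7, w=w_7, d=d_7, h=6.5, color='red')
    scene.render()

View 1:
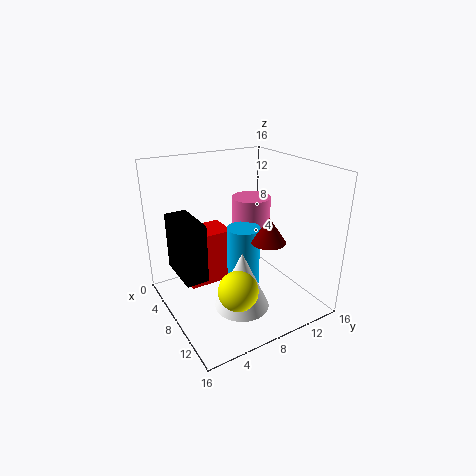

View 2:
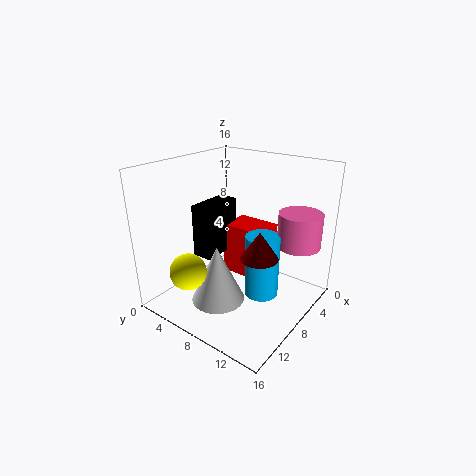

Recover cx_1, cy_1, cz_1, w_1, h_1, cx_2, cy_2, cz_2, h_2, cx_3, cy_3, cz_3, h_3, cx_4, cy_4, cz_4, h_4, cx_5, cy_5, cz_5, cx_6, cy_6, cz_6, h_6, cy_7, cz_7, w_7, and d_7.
cx_1 = 3, cy_1 = 1.5, cz_1 = 4, w_1 = 5.5, h_1 = 6.5, cx_2 = 3, cy_2 = 13, cz_2 = 6.5, h_2 = 4, cx_3 = 10.5, cy_3 = 7, cz_3 = 1, h_3 = 6.5, cx_4 = 9, cy_4 = 11.5, cz_4 = 7, h_4 = 3, cx_5 = 13, cy_5 = 5, cz_5 = 5, cx_6 = 6, cy_6 = 10, cz_6 = 0.5, h_6 = 7.5, cy_7 = 3.5, cz_7 = 1, w_7 = 4, d_7 = 5.5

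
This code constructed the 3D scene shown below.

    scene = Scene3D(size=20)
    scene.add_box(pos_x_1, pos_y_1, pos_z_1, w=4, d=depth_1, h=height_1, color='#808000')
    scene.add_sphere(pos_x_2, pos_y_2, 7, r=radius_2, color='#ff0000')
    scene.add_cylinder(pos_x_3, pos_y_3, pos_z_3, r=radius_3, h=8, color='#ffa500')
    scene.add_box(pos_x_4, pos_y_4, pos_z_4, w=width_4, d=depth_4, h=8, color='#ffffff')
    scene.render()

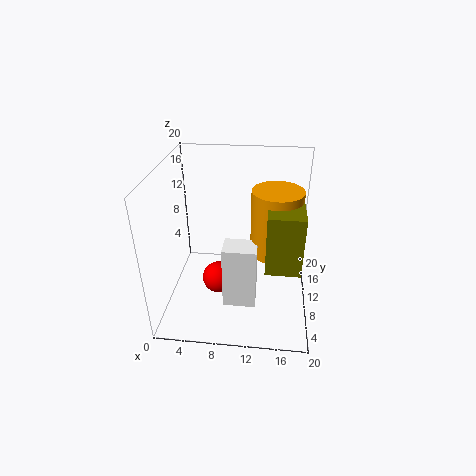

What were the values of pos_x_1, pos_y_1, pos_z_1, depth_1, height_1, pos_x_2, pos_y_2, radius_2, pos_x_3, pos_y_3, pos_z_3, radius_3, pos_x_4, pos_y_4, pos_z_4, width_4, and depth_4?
pos_x_1 = 14
pos_y_1 = 1
pos_z_1 = 11
depth_1 = 7
height_1 = 7
pos_x_2 = 8
pos_y_2 = 5
radius_2 = 2
pos_x_3 = 15
pos_y_3 = 6
pos_z_3 = 11
radius_3 = 3
pos_x_4 = 9
pos_y_4 = 2
pos_z_4 = 5
width_4 = 4
depth_4 = 3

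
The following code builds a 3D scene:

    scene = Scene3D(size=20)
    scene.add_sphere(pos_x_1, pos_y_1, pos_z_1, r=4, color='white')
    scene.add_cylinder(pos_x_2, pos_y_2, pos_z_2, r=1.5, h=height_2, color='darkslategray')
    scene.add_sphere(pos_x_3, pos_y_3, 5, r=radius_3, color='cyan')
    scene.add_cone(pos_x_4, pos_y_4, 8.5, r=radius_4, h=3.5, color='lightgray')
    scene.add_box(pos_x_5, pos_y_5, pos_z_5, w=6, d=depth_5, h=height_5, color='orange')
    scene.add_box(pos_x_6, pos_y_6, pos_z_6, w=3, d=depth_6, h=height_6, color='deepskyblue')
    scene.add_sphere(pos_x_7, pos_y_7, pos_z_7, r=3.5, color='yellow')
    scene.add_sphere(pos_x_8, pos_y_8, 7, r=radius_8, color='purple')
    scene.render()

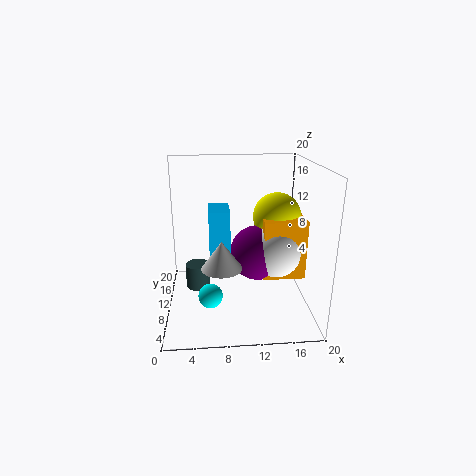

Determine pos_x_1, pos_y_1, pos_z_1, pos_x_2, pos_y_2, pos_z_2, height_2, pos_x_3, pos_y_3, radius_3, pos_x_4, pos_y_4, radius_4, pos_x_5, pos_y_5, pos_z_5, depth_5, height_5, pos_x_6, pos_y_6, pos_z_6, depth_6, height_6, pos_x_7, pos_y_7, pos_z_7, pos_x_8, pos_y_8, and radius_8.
pos_x_1 = 15.5, pos_y_1 = 11, pos_z_1 = 7.5, pos_x_2 = 4.5, pos_y_2 = 5.5, pos_z_2 = 5.5, height_2 = 3, pos_x_3 = 6, pos_y_3 = 3.5, radius_3 = 1.5, pos_x_4 = 7.5, pos_y_4 = 4, radius_4 = 2.5, pos_x_5 = 13.5, pos_y_5 = 8.5, pos_z_5 = 4, depth_5 = 4.5, height_5 = 8.5, pos_x_6 = 6, pos_y_6 = 10.5, pos_z_6 = 7, depth_6 = 5, height_6 = 6.5, pos_x_7 = 16, pos_y_7 = 13, pos_z_7 = 12, pos_x_8 = 13, pos_y_8 = 11.5, radius_8 = 4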